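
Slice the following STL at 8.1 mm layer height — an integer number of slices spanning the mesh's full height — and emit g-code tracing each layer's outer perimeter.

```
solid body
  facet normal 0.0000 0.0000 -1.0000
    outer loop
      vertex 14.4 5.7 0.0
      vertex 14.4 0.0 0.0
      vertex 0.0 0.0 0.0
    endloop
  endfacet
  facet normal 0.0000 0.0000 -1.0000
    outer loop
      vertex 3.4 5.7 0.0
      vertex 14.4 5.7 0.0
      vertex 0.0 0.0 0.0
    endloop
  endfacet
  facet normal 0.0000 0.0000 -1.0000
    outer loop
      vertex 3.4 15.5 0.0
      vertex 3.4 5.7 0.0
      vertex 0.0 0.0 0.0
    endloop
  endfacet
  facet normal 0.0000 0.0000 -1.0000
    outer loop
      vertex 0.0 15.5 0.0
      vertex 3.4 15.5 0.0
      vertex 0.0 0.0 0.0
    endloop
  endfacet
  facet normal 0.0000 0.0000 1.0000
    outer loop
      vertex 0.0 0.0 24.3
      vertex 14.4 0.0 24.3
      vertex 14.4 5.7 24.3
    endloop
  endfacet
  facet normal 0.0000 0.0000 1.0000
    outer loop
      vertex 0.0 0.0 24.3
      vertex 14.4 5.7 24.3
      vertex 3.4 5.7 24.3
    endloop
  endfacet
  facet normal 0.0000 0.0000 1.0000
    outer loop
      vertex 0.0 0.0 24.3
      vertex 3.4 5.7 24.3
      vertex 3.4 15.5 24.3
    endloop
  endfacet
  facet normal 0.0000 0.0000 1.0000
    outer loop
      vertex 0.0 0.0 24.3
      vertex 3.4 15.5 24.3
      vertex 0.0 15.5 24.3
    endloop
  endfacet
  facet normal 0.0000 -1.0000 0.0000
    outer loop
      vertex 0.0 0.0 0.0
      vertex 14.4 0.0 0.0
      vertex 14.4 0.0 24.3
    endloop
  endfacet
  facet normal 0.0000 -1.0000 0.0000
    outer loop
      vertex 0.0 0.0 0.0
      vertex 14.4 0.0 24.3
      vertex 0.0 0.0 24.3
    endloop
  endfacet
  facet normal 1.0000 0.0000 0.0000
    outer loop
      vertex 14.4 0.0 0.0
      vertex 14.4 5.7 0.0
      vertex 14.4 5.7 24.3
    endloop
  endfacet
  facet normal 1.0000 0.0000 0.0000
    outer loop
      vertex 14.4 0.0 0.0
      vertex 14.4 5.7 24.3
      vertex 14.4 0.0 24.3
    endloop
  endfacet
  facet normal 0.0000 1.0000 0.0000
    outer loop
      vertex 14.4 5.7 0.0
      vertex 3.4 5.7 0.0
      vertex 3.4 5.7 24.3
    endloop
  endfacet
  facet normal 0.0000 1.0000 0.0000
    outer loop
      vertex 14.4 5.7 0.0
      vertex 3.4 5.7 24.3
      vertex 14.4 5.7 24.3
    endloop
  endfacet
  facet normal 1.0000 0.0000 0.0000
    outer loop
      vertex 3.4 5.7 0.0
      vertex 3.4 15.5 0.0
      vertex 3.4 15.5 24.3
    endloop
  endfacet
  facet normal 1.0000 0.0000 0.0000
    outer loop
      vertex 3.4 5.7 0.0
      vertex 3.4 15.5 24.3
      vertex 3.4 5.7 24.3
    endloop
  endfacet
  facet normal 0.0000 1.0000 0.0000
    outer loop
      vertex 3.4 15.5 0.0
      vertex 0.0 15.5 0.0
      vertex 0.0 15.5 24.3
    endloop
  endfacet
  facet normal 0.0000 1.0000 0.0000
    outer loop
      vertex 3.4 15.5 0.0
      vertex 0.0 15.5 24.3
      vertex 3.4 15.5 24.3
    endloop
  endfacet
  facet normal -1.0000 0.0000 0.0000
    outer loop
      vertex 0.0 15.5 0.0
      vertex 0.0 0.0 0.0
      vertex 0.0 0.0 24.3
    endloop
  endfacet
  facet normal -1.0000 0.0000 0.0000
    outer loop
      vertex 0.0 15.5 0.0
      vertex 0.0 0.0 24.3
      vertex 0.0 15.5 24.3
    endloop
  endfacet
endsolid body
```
; perimeter-only toolpath
G21 ; units = mm
G90 ; absolute positioning
G28 ; home
; layer 1
G0 Z8.1
G0 X0.0 Y0.0
G1 X14.4 Y0.0
G1 X14.4 Y5.7
G1 X3.4 Y5.7
G1 X3.4 Y15.5
G1 X0.0 Y15.5
G1 X0.0 Y0.0
; layer 2
G0 Z16.2
G0 X0.0 Y0.0
G1 X14.4 Y0.0
G1 X14.4 Y5.7
G1 X3.4 Y5.7
G1 X3.4 Y15.5
G1 X0.0 Y15.5
G1 X0.0 Y0.0
; layer 3
G0 Z24.3
G0 X0.0 Y0.0
G1 X14.4 Y0.0
G1 X14.4 Y5.7
G1 X3.4 Y5.7
G1 X3.4 Y15.5
G1 X0.0 Y15.5
G1 X0.0 Y0.0
M2 ; end

The solid is an L-shaped prism: outer 14.4 × 15.5 mm, arm thicknesses ≈ 5.7 mm (horizontal) and 3.4 mm (vertical), extruded 24.3 mm in z. Slicing at Δz = 8.1 mm — 3 equal slices spanning the solid's height, so layer i sits at z = i·h/3 — gives 3 non-empty perimeters. Each is a 6-segment closed polygon; G0 lifts to the layer z and rapids to the start vertex, then G1 traces the edges.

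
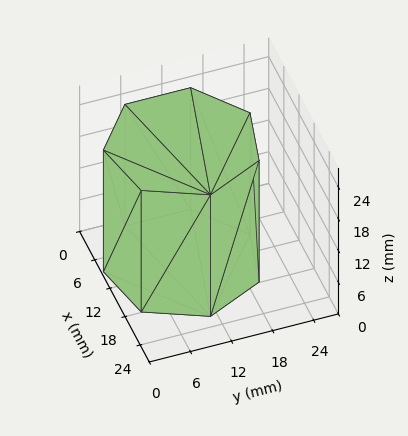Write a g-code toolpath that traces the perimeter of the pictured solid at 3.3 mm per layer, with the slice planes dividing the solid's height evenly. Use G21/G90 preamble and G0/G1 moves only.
Reading the render: the shape is a regular 7-sided prism (a cylinder approximated with 7 flat sides), circumscribed radius ≈ 11 mm, height ≈ 23 mm (dimensions read to the nearest mm from the axis ticks). For the g-code, the solid's height is divided into equal slices at the stated Δz and each level perimeter traced with G1 moves after a G0 lift.

; perimeter-only toolpath
G21 ; units = mm
G90 ; absolute positioning
G28 ; home
; layer 1
G0 Z3.3
G0 X22.0 Y11.0
G1 X17.9 Y19.6
G1 X8.6 Y21.7
G1 X1.1 Y15.8
G1 X1.1 Y6.2
G1 X8.6 Y0.3
G1 X17.9 Y2.4
G1 X22.0 Y11.0
; layer 2
G0 Z6.6
G0 X22.0 Y11.0
G1 X17.9 Y19.6
G1 X8.6 Y21.7
G1 X1.1 Y15.8
G1 X1.1 Y6.2
G1 X8.6 Y0.3
G1 X17.9 Y2.4
G1 X22.0 Y11.0
; layer 3
G0 Z9.9
G0 X22.0 Y11.0
G1 X17.9 Y19.6
G1 X8.6 Y21.7
G1 X1.1 Y15.8
G1 X1.1 Y6.2
G1 X8.6 Y0.3
G1 X17.9 Y2.4
G1 X22.0 Y11.0
; layer 4
G0 Z13.1
G0 X22.0 Y11.0
G1 X17.9 Y19.6
G1 X8.6 Y21.7
G1 X1.1 Y15.8
G1 X1.1 Y6.2
G1 X8.6 Y0.3
G1 X17.9 Y2.4
G1 X22.0 Y11.0
; layer 5
G0 Z16.4
G0 X22.0 Y11.0
G1 X17.9 Y19.6
G1 X8.6 Y21.7
G1 X1.1 Y15.8
G1 X1.1 Y6.2
G1 X8.6 Y0.3
G1 X17.9 Y2.4
G1 X22.0 Y11.0
; layer 6
G0 Z19.7
G0 X22.0 Y11.0
G1 X17.9 Y19.6
G1 X8.6 Y21.7
G1 X1.1 Y15.8
G1 X1.1 Y6.2
G1 X8.6 Y0.3
G1 X17.9 Y2.4
G1 X22.0 Y11.0
; layer 7
G0 Z23.0
G0 X22.0 Y11.0
G1 X17.9 Y19.6
G1 X8.6 Y21.7
G1 X1.1 Y15.8
G1 X1.1 Y6.2
G1 X8.6 Y0.3
G1 X17.9 Y2.4
G1 X22.0 Y11.0
M2 ; end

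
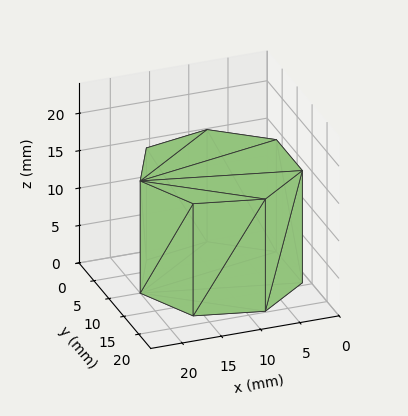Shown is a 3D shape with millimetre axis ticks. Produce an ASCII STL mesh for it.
Reading the render: the shape is a regular 7-sided prism (a cylinder approximated with 7 flat sides), circumscribed radius ≈ 10 mm, height ≈ 15 mm (dimensions read to the nearest mm from the axis ticks). For the STL, each face is triangulated and given an outward normal.

solid part
  facet normal 0.0000 0.0000 -1.0000
    outer loop
      vertex 7.775 19.749 0.000
      vertex 16.235 17.818 0.000
      vertex 20.000 10.000 0.000
    endloop
  endfacet
  facet normal 0.0000 0.0000 -1.0000
    outer loop
      vertex 0.990 14.339 0.000
      vertex 7.775 19.749 0.000
      vertex 20.000 10.000 0.000
    endloop
  endfacet
  facet normal 0.0000 0.0000 -1.0000
    outer loop
      vertex 0.990 5.661 0.000
      vertex 0.990 14.339 0.000
      vertex 20.000 10.000 0.000
    endloop
  endfacet
  facet normal 0.0000 0.0000 -1.0000
    outer loop
      vertex 7.775 0.251 0.000
      vertex 0.990 5.661 0.000
      vertex 20.000 10.000 0.000
    endloop
  endfacet
  facet normal 0.0000 0.0000 -1.0000
    outer loop
      vertex 16.235 2.182 0.000
      vertex 7.775 0.251 0.000
      vertex 20.000 10.000 0.000
    endloop
  endfacet
  facet normal 0.0000 0.0000 1.0000
    outer loop
      vertex 20.000 10.000 15.000
      vertex 16.235 17.818 15.000
      vertex 7.775 19.749 15.000
    endloop
  endfacet
  facet normal 0.0000 0.0000 1.0000
    outer loop
      vertex 20.000 10.000 15.000
      vertex 7.775 19.749 15.000
      vertex 0.990 14.339 15.000
    endloop
  endfacet
  facet normal 0.0000 0.0000 1.0000
    outer loop
      vertex 20.000 10.000 15.000
      vertex 0.990 14.339 15.000
      vertex 0.990 5.661 15.000
    endloop
  endfacet
  facet normal 0.0000 0.0000 1.0000
    outer loop
      vertex 20.000 10.000 15.000
      vertex 0.990 5.661 15.000
      vertex 7.775 0.251 15.000
    endloop
  endfacet
  facet normal 0.0000 0.0000 1.0000
    outer loop
      vertex 20.000 10.000 15.000
      vertex 7.775 0.251 15.000
      vertex 16.235 2.182 15.000
    endloop
  endfacet
  facet normal 0.9010 0.4339 0.0000
    outer loop
      vertex 20.000 10.000 0.000
      vertex 16.235 17.818 0.000
      vertex 16.235 17.818 15.000
    endloop
  endfacet
  facet normal 0.9010 0.4339 0.0000
    outer loop
      vertex 20.000 10.000 0.000
      vertex 16.235 17.818 15.000
      vertex 20.000 10.000 15.000
    endloop
  endfacet
  facet normal 0.2225 0.9749 0.0000
    outer loop
      vertex 16.235 17.818 0.000
      vertex 7.775 19.749 0.000
      vertex 7.775 19.749 15.000
    endloop
  endfacet
  facet normal 0.2225 0.9749 0.0000
    outer loop
      vertex 16.235 17.818 0.000
      vertex 7.775 19.749 15.000
      vertex 16.235 17.818 15.000
    endloop
  endfacet
  facet normal -0.6234 0.7819 0.0000
    outer loop
      vertex 7.775 19.749 0.000
      vertex 0.990 14.339 0.000
      vertex 0.990 14.339 15.000
    endloop
  endfacet
  facet normal -0.6234 0.7819 0.0000
    outer loop
      vertex 7.775 19.749 0.000
      vertex 0.990 14.339 15.000
      vertex 7.775 19.749 15.000
    endloop
  endfacet
  facet normal -1.0000 0.0000 0.0000
    outer loop
      vertex 0.990 14.339 0.000
      vertex 0.990 5.661 0.000
      vertex 0.990 5.661 15.000
    endloop
  endfacet
  facet normal -1.0000 0.0000 0.0000
    outer loop
      vertex 0.990 14.339 0.000
      vertex 0.990 5.661 15.000
      vertex 0.990 14.339 15.000
    endloop
  endfacet
  facet normal -0.6234 -0.7819 0.0000
    outer loop
      vertex 0.990 5.661 0.000
      vertex 7.775 0.251 0.000
      vertex 7.775 0.251 15.000
    endloop
  endfacet
  facet normal -0.6234 -0.7819 0.0000
    outer loop
      vertex 0.990 5.661 0.000
      vertex 7.775 0.251 15.000
      vertex 0.990 5.661 15.000
    endloop
  endfacet
  facet normal 0.2225 -0.9749 0.0000
    outer loop
      vertex 7.775 0.251 0.000
      vertex 16.235 2.182 0.000
      vertex 16.235 2.182 15.000
    endloop
  endfacet
  facet normal 0.2225 -0.9749 0.0000
    outer loop
      vertex 7.775 0.251 0.000
      vertex 16.235 2.182 15.000
      vertex 7.775 0.251 15.000
    endloop
  endfacet
  facet normal 0.9010 -0.4339 0.0000
    outer loop
      vertex 16.235 2.182 0.000
      vertex 20.000 10.000 0.000
      vertex 20.000 10.000 15.000
    endloop
  endfacet
  facet normal 0.9010 -0.4339 0.0000
    outer loop
      vertex 16.235 2.182 0.000
      vertex 20.000 10.000 15.000
      vertex 16.235 2.182 15.000
    endloop
  endfacet
endsolid part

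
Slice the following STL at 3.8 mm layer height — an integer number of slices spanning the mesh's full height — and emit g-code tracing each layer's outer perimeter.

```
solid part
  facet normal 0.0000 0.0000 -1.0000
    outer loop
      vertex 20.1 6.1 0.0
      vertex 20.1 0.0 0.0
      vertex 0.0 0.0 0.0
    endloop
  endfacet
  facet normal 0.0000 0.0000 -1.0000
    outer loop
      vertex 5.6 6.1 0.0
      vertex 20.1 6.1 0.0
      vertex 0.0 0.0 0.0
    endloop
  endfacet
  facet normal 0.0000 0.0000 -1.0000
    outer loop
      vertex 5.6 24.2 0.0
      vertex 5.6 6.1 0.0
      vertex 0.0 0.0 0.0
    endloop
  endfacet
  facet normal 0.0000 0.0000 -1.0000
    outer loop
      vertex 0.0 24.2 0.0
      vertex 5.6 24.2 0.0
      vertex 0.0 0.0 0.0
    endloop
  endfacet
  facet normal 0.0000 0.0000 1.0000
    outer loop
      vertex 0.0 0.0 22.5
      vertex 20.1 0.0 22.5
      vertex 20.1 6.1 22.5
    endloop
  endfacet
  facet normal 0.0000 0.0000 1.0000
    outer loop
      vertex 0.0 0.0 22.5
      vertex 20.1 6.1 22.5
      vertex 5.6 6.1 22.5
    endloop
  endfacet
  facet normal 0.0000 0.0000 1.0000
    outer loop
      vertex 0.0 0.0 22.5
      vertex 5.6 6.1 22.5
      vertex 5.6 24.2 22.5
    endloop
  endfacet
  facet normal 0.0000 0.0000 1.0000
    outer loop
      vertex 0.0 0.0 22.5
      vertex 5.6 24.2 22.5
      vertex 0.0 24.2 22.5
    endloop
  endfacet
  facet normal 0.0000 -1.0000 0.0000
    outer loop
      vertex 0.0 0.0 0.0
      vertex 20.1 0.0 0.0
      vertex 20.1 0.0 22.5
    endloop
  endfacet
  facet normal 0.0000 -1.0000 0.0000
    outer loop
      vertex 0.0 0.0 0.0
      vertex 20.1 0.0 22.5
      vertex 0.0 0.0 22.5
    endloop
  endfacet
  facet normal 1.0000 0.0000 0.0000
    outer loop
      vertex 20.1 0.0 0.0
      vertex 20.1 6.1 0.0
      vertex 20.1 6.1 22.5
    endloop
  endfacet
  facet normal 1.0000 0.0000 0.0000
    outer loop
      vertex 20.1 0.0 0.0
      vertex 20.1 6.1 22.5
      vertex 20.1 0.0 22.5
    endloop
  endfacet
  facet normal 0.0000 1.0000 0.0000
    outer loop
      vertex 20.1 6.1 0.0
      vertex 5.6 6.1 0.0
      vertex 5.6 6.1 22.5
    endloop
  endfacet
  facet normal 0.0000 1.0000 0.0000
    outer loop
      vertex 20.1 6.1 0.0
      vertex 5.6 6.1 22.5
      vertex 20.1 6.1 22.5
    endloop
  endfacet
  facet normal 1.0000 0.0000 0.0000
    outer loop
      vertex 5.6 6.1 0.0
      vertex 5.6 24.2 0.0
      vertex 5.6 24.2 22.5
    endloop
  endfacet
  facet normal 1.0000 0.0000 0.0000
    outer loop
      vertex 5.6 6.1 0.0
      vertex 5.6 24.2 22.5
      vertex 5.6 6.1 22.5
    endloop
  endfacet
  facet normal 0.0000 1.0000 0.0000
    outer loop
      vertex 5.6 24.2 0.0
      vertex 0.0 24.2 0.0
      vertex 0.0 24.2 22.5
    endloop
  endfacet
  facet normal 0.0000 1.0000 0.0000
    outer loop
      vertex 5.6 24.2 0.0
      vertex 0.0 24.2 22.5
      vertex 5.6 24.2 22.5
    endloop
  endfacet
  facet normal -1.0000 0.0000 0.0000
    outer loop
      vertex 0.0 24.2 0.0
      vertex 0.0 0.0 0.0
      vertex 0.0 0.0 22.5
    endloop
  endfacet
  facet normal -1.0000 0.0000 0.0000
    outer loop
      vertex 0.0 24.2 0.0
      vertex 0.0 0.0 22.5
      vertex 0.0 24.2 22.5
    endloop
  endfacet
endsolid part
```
; perimeter-only toolpath
G21 ; units = mm
G90 ; absolute positioning
G28 ; home
; layer 1
G0 Z3.8
G0 X0.0 Y0.0
G1 X20.1 Y0.0
G1 X20.1 Y6.1
G1 X5.6 Y6.1
G1 X5.6 Y24.2
G1 X0.0 Y24.2
G1 X0.0 Y0.0
; layer 2
G0 Z7.5
G0 X0.0 Y0.0
G1 X20.1 Y0.0
G1 X20.1 Y6.1
G1 X5.6 Y6.1
G1 X5.6 Y24.2
G1 X0.0 Y24.2
G1 X0.0 Y0.0
; layer 3
G0 Z11.2
G0 X0.0 Y0.0
G1 X20.1 Y0.0
G1 X20.1 Y6.1
G1 X5.6 Y6.1
G1 X5.6 Y24.2
G1 X0.0 Y24.2
G1 X0.0 Y0.0
; layer 4
G0 Z15.0
G0 X0.0 Y0.0
G1 X20.1 Y0.0
G1 X20.1 Y6.1
G1 X5.6 Y6.1
G1 X5.6 Y24.2
G1 X0.0 Y24.2
G1 X0.0 Y0.0
; layer 5
G0 Z18.8
G0 X0.0 Y0.0
G1 X20.1 Y0.0
G1 X20.1 Y6.1
G1 X5.6 Y6.1
G1 X5.6 Y24.2
G1 X0.0 Y24.2
G1 X0.0 Y0.0
; layer 6
G0 Z22.5
G0 X0.0 Y0.0
G1 X20.1 Y0.0
G1 X20.1 Y6.1
G1 X5.6 Y6.1
G1 X5.6 Y24.2
G1 X0.0 Y24.2
G1 X0.0 Y0.0
M2 ; end

The solid is an L-shaped prism: outer 20.1 × 24.2 mm, arm thicknesses ≈ 6.1 mm (horizontal) and 5.6 mm (vertical), extruded 22.5 mm in z. Slicing at Δz = 3.8 mm — 6 equal slices spanning the solid's height, so layer i sits at z = i·h/6 — gives 6 non-empty perimeters. Each is a 6-segment closed polygon; G0 lifts to the layer z and rapids to the start vertex, then G1 traces the edges.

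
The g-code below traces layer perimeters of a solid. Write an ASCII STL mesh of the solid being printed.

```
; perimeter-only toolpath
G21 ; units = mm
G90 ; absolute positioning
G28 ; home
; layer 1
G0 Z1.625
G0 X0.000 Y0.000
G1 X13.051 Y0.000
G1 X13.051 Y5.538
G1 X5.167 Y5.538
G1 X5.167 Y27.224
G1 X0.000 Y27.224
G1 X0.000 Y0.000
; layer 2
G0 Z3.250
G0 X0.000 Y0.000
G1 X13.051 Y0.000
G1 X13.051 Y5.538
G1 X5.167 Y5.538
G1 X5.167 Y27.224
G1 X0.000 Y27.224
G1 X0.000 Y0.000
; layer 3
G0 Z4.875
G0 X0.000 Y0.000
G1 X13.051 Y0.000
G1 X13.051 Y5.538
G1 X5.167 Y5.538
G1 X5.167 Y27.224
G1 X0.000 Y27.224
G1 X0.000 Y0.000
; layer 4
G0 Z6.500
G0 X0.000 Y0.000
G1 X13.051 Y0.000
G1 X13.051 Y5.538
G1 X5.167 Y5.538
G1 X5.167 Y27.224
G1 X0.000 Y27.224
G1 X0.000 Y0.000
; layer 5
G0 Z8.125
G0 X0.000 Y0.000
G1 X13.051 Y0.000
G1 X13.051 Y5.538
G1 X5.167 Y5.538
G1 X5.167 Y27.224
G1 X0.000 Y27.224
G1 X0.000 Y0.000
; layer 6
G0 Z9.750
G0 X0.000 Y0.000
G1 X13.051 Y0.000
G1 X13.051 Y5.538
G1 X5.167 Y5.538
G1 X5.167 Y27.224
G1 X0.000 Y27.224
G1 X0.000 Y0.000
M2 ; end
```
solid part
  facet normal 0.0000 0.0000 -1.0000
    outer loop
      vertex 13.051 5.538 0.000
      vertex 13.051 0.000 0.000
      vertex 0.000 0.000 0.000
    endloop
  endfacet
  facet normal 0.0000 0.0000 -1.0000
    outer loop
      vertex 5.167 5.538 0.000
      vertex 13.051 5.538 0.000
      vertex 0.000 0.000 0.000
    endloop
  endfacet
  facet normal 0.0000 0.0000 -1.0000
    outer loop
      vertex 5.167 27.224 0.000
      vertex 5.167 5.538 0.000
      vertex 0.000 0.000 0.000
    endloop
  endfacet
  facet normal 0.0000 0.0000 -1.0000
    outer loop
      vertex 0.000 27.224 0.000
      vertex 5.167 27.224 0.000
      vertex 0.000 0.000 0.000
    endloop
  endfacet
  facet normal 0.0000 0.0000 1.0000
    outer loop
      vertex 0.000 0.000 9.750
      vertex 13.051 0.000 9.750
      vertex 13.051 5.538 9.750
    endloop
  endfacet
  facet normal 0.0000 0.0000 1.0000
    outer loop
      vertex 0.000 0.000 9.750
      vertex 13.051 5.538 9.750
      vertex 5.167 5.538 9.750
    endloop
  endfacet
  facet normal 0.0000 0.0000 1.0000
    outer loop
      vertex 0.000 0.000 9.750
      vertex 5.167 5.538 9.750
      vertex 5.167 27.224 9.750
    endloop
  endfacet
  facet normal 0.0000 0.0000 1.0000
    outer loop
      vertex 0.000 0.000 9.750
      vertex 5.167 27.224 9.750
      vertex 0.000 27.224 9.750
    endloop
  endfacet
  facet normal 0.0000 -1.0000 0.0000
    outer loop
      vertex 0.000 0.000 0.000
      vertex 13.051 0.000 0.000
      vertex 13.051 0.000 9.750
    endloop
  endfacet
  facet normal 0.0000 -1.0000 0.0000
    outer loop
      vertex 0.000 0.000 0.000
      vertex 13.051 0.000 9.750
      vertex 0.000 0.000 9.750
    endloop
  endfacet
  facet normal 1.0000 0.0000 0.0000
    outer loop
      vertex 13.051 0.000 0.000
      vertex 13.051 5.538 0.000
      vertex 13.051 5.538 9.750
    endloop
  endfacet
  facet normal 1.0000 0.0000 0.0000
    outer loop
      vertex 13.051 0.000 0.000
      vertex 13.051 5.538 9.750
      vertex 13.051 0.000 9.750
    endloop
  endfacet
  facet normal 0.0000 1.0000 0.0000
    outer loop
      vertex 13.051 5.538 0.000
      vertex 5.167 5.538 0.000
      vertex 5.167 5.538 9.750
    endloop
  endfacet
  facet normal 0.0000 1.0000 0.0000
    outer loop
      vertex 13.051 5.538 0.000
      vertex 5.167 5.538 9.750
      vertex 13.051 5.538 9.750
    endloop
  endfacet
  facet normal 1.0000 0.0000 0.0000
    outer loop
      vertex 5.167 5.538 0.000
      vertex 5.167 27.224 0.000
      vertex 5.167 27.224 9.750
    endloop
  endfacet
  facet normal 1.0000 0.0000 0.0000
    outer loop
      vertex 5.167 5.538 0.000
      vertex 5.167 27.224 9.750
      vertex 5.167 5.538 9.750
    endloop
  endfacet
  facet normal 0.0000 1.0000 0.0000
    outer loop
      vertex 5.167 27.224 0.000
      vertex 0.000 27.224 0.000
      vertex 0.000 27.224 9.750
    endloop
  endfacet
  facet normal 0.0000 1.0000 0.0000
    outer loop
      vertex 5.167 27.224 0.000
      vertex 0.000 27.224 9.750
      vertex 5.167 27.224 9.750
    endloop
  endfacet
  facet normal -1.0000 0.0000 0.0000
    outer loop
      vertex 0.000 27.224 0.000
      vertex 0.000 0.000 0.000
      vertex 0.000 0.000 9.750
    endloop
  endfacet
  facet normal -1.0000 0.0000 0.0000
    outer loop
      vertex 0.000 27.224 0.000
      vertex 0.000 0.000 9.750
      vertex 0.000 27.224 9.750
    endloop
  endfacet
endsolid part

The G0 Z moves step by Δz≈1.625 mm. Every layer's G1 loop is the same polygon, so the solid is a straight extrusion of it from z=0 to z≈9.75. Closing with flat bottom and top caps and triangulating gives 20 facets — an L-shaped prism: outer 13.1 × 27.2 mm, arm thicknesses ≈ 5.54 mm (horizontal) and 5.17 mm (vertical), extruded 9.75 mm in z.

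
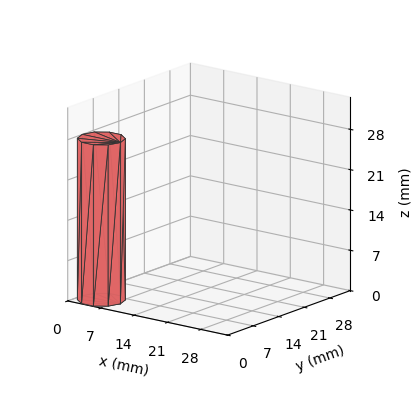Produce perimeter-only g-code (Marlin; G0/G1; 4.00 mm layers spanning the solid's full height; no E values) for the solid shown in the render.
Reading the render: the shape is a regular 10-sided prism (a cylinder approximated with 10 flat sides), circumscribed radius ≈ 4 mm, height ≈ 28 mm (dimensions read to the nearest mm from the axis ticks). For the g-code, the solid's height is divided into equal slices at the stated Δz and each level perimeter traced with G1 moves after a G0 lift.

; perimeter-only toolpath
G21 ; units = mm
G90 ; absolute positioning
G28 ; home
; layer 1
G0 Z4.00
G0 X8.00 Y4.00
G1 X7.24 Y6.35
G1 X5.24 Y7.80
G1 X2.76 Y7.80
G1 X0.76 Y6.35
G1 X0.00 Y4.00
G1 X0.76 Y1.65
G1 X2.76 Y0.20
G1 X5.24 Y0.20
G1 X7.24 Y1.65
G1 X8.00 Y4.00
; layer 2
G0 Z8.00
G0 X8.00 Y4.00
G1 X7.24 Y6.35
G1 X5.24 Y7.80
G1 X2.76 Y7.80
G1 X0.76 Y6.35
G1 X0.00 Y4.00
G1 X0.76 Y1.65
G1 X2.76 Y0.20
G1 X5.24 Y0.20
G1 X7.24 Y1.65
G1 X8.00 Y4.00
; layer 3
G0 Z12.00
G0 X8.00 Y4.00
G1 X7.24 Y6.35
G1 X5.24 Y7.80
G1 X2.76 Y7.80
G1 X0.76 Y6.35
G1 X0.00 Y4.00
G1 X0.76 Y1.65
G1 X2.76 Y0.20
G1 X5.24 Y0.20
G1 X7.24 Y1.65
G1 X8.00 Y4.00
; layer 4
G0 Z16.00
G0 X8.00 Y4.00
G1 X7.24 Y6.35
G1 X5.24 Y7.80
G1 X2.76 Y7.80
G1 X0.76 Y6.35
G1 X0.00 Y4.00
G1 X0.76 Y1.65
G1 X2.76 Y0.20
G1 X5.24 Y0.20
G1 X7.24 Y1.65
G1 X8.00 Y4.00
; layer 5
G0 Z20.00
G0 X8.00 Y4.00
G1 X7.24 Y6.35
G1 X5.24 Y7.80
G1 X2.76 Y7.80
G1 X0.76 Y6.35
G1 X0.00 Y4.00
G1 X0.76 Y1.65
G1 X2.76 Y0.20
G1 X5.24 Y0.20
G1 X7.24 Y1.65
G1 X8.00 Y4.00
; layer 6
G0 Z24.00
G0 X8.00 Y4.00
G1 X7.24 Y6.35
G1 X5.24 Y7.80
G1 X2.76 Y7.80
G1 X0.76 Y6.35
G1 X0.00 Y4.00
G1 X0.76 Y1.65
G1 X2.76 Y0.20
G1 X5.24 Y0.20
G1 X7.24 Y1.65
G1 X8.00 Y4.00
; layer 7
G0 Z28.00
G0 X8.00 Y4.00
G1 X7.24 Y6.35
G1 X5.24 Y7.80
G1 X2.76 Y7.80
G1 X0.76 Y6.35
G1 X0.00 Y4.00
G1 X0.76 Y1.65
G1 X2.76 Y0.20
G1 X5.24 Y0.20
G1 X7.24 Y1.65
G1 X8.00 Y4.00
M2 ; end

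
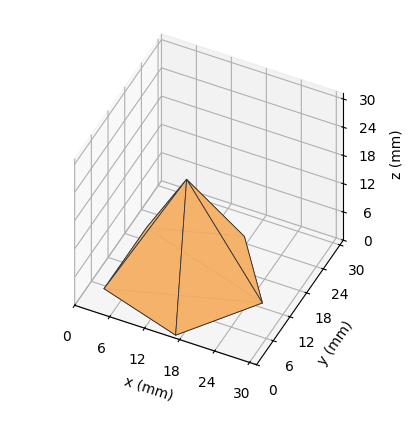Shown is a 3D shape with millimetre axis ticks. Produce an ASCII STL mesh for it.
Reading the render: the shape is a regular 5-sided pyramid, base circumscribed radius ≈ 13 mm, apex at z ≈ 21 mm (dimensions read to the nearest mm from the axis ticks). For the STL, each face is triangulated and given an outward normal.

solid part
  facet normal 0.0000 0.0000 -1.0000
    outer loop
      vertex 2.48 20.64 0.00
      vertex 17.02 25.36 0.00
      vertex 26.00 13.00 0.00
    endloop
  endfacet
  facet normal 0.0000 0.0000 -1.0000
    outer loop
      vertex 2.48 5.36 0.00
      vertex 2.48 20.64 0.00
      vertex 26.00 13.00 0.00
    endloop
  endfacet
  facet normal 0.0000 0.0000 -1.0000
    outer loop
      vertex 17.02 0.64 0.00
      vertex 2.48 5.36 0.00
      vertex 26.00 13.00 0.00
    endloop
  endfacet
  facet normal 0.7234 0.5256 0.4478
    outer loop
      vertex 26.00 13.00 0.00
      vertex 17.02 25.36 0.00
      vertex 13.00 13.00 21.00
    endloop
  endfacet
  facet normal -0.2761 0.8505 0.4477
    outer loop
      vertex 17.02 25.36 0.00
      vertex 2.48 20.64 0.00
      vertex 13.00 13.00 21.00
    endloop
  endfacet
  facet normal -0.8941 0.0000 0.4479
    outer loop
      vertex 2.48 20.64 0.00
      vertex 2.48 5.36 0.00
      vertex 13.00 13.00 21.00
    endloop
  endfacet
  facet normal -0.2761 -0.8505 0.4477
    outer loop
      vertex 2.48 5.36 0.00
      vertex 17.02 0.64 0.00
      vertex 13.00 13.00 21.00
    endloop
  endfacet
  facet normal 0.7234 -0.5256 0.4478
    outer loop
      vertex 17.02 0.64 0.00
      vertex 26.00 13.00 0.00
      vertex 13.00 13.00 21.00
    endloop
  endfacet
endsolid part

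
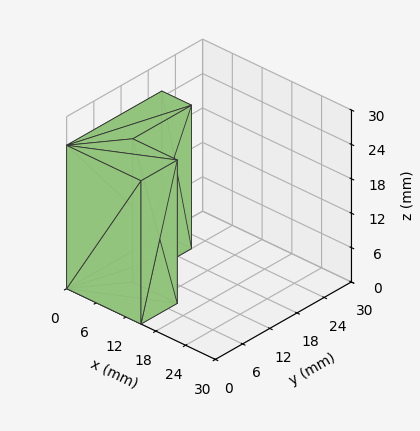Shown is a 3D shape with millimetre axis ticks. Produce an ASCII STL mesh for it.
Reading the render: the shape is an L-shaped prism: outer 15 × 21 mm, arm thicknesses ≈ 8 mm (horizontal) and 6 mm (vertical), extruded 25 mm in z (dimensions read to the nearest mm from the axis ticks). For the STL, each face is triangulated and given an outward normal.

solid part
  facet normal 0.0000 0.0000 -1.0000
    outer loop
      vertex 15.0 8.0 0.0
      vertex 15.0 0.0 0.0
      vertex 0.0 0.0 0.0
    endloop
  endfacet
  facet normal 0.0000 0.0000 -1.0000
    outer loop
      vertex 6.0 8.0 0.0
      vertex 15.0 8.0 0.0
      vertex 0.0 0.0 0.0
    endloop
  endfacet
  facet normal 0.0000 0.0000 -1.0000
    outer loop
      vertex 6.0 21.0 0.0
      vertex 6.0 8.0 0.0
      vertex 0.0 0.0 0.0
    endloop
  endfacet
  facet normal 0.0000 0.0000 -1.0000
    outer loop
      vertex 0.0 21.0 0.0
      vertex 6.0 21.0 0.0
      vertex 0.0 0.0 0.0
    endloop
  endfacet
  facet normal 0.0000 0.0000 1.0000
    outer loop
      vertex 0.0 0.0 25.0
      vertex 15.0 0.0 25.0
      vertex 15.0 8.0 25.0
    endloop
  endfacet
  facet normal 0.0000 0.0000 1.0000
    outer loop
      vertex 0.0 0.0 25.0
      vertex 15.0 8.0 25.0
      vertex 6.0 8.0 25.0
    endloop
  endfacet
  facet normal 0.0000 0.0000 1.0000
    outer loop
      vertex 0.0 0.0 25.0
      vertex 6.0 8.0 25.0
      vertex 6.0 21.0 25.0
    endloop
  endfacet
  facet normal 0.0000 0.0000 1.0000
    outer loop
      vertex 0.0 0.0 25.0
      vertex 6.0 21.0 25.0
      vertex 0.0 21.0 25.0
    endloop
  endfacet
  facet normal 0.0000 -1.0000 0.0000
    outer loop
      vertex 0.0 0.0 0.0
      vertex 15.0 0.0 0.0
      vertex 15.0 0.0 25.0
    endloop
  endfacet
  facet normal 0.0000 -1.0000 0.0000
    outer loop
      vertex 0.0 0.0 0.0
      vertex 15.0 0.0 25.0
      vertex 0.0 0.0 25.0
    endloop
  endfacet
  facet normal 1.0000 0.0000 0.0000
    outer loop
      vertex 15.0 0.0 0.0
      vertex 15.0 8.0 0.0
      vertex 15.0 8.0 25.0
    endloop
  endfacet
  facet normal 1.0000 0.0000 0.0000
    outer loop
      vertex 15.0 0.0 0.0
      vertex 15.0 8.0 25.0
      vertex 15.0 0.0 25.0
    endloop
  endfacet
  facet normal 0.0000 1.0000 0.0000
    outer loop
      vertex 15.0 8.0 0.0
      vertex 6.0 8.0 0.0
      vertex 6.0 8.0 25.0
    endloop
  endfacet
  facet normal 0.0000 1.0000 0.0000
    outer loop
      vertex 15.0 8.0 0.0
      vertex 6.0 8.0 25.0
      vertex 15.0 8.0 25.0
    endloop
  endfacet
  facet normal 1.0000 0.0000 0.0000
    outer loop
      vertex 6.0 8.0 0.0
      vertex 6.0 21.0 0.0
      vertex 6.0 21.0 25.0
    endloop
  endfacet
  facet normal 1.0000 0.0000 0.0000
    outer loop
      vertex 6.0 8.0 0.0
      vertex 6.0 21.0 25.0
      vertex 6.0 8.0 25.0
    endloop
  endfacet
  facet normal 0.0000 1.0000 0.0000
    outer loop
      vertex 6.0 21.0 0.0
      vertex 0.0 21.0 0.0
      vertex 0.0 21.0 25.0
    endloop
  endfacet
  facet normal 0.0000 1.0000 0.0000
    outer loop
      vertex 6.0 21.0 0.0
      vertex 0.0 21.0 25.0
      vertex 6.0 21.0 25.0
    endloop
  endfacet
  facet normal -1.0000 0.0000 0.0000
    outer loop
      vertex 0.0 21.0 0.0
      vertex 0.0 0.0 0.0
      vertex 0.0 0.0 25.0
    endloop
  endfacet
  facet normal -1.0000 0.0000 0.0000
    outer loop
      vertex 0.0 21.0 0.0
      vertex 0.0 0.0 25.0
      vertex 0.0 21.0 25.0
    endloop
  endfacet
endsolid part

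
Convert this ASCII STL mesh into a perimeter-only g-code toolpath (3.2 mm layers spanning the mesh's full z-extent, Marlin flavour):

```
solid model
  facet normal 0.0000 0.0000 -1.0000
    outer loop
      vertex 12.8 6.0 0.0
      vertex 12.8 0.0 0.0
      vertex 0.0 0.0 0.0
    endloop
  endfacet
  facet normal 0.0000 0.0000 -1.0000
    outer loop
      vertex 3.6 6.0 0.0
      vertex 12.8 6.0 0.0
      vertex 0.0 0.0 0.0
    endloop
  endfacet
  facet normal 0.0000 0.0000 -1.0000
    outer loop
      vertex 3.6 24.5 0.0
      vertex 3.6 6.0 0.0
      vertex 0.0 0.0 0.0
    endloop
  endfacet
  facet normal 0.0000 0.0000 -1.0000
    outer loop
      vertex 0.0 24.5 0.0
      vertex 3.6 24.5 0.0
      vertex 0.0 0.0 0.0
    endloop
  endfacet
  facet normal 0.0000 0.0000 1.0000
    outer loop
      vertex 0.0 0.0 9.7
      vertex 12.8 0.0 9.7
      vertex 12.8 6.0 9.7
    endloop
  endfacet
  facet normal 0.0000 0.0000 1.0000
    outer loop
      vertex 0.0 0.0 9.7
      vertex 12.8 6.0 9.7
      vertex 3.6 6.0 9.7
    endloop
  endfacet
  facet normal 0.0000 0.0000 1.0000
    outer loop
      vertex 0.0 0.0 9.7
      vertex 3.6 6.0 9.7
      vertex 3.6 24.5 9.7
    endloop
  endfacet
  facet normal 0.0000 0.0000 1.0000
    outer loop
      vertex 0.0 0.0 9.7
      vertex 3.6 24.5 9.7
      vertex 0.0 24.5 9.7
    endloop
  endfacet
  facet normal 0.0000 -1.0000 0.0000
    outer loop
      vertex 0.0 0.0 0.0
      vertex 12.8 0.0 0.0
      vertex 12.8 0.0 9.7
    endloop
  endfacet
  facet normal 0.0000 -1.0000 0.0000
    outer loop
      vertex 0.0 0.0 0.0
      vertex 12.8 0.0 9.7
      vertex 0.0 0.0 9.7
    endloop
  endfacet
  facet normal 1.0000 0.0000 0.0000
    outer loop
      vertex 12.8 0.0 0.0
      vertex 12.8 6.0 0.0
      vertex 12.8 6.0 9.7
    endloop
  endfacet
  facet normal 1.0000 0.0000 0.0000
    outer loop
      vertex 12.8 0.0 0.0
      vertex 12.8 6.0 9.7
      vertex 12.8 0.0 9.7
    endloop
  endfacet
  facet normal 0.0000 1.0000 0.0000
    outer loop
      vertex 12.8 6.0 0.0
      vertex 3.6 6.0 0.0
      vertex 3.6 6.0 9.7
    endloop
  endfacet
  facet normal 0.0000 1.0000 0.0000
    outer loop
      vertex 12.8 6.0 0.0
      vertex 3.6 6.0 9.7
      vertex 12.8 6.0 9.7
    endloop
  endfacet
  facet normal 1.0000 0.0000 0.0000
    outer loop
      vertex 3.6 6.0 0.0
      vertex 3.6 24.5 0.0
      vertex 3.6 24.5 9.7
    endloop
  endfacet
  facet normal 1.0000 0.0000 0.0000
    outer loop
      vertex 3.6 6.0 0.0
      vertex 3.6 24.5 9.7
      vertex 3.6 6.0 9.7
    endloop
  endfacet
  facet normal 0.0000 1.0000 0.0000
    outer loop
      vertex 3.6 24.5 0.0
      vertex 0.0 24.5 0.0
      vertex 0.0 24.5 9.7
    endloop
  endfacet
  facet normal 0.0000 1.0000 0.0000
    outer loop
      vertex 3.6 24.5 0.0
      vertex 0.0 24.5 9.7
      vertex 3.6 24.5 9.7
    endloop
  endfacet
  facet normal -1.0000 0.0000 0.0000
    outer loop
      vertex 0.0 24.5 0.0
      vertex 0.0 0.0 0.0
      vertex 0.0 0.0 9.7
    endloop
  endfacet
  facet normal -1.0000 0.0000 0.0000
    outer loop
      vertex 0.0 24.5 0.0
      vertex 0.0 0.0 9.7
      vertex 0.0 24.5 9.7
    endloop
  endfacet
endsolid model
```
; perimeter-only toolpath
G21 ; units = mm
G90 ; absolute positioning
G28 ; home
; layer 1
G0 Z3.2
G0 X0.0 Y0.0
G1 X12.8 Y0.0
G1 X12.8 Y6.0
G1 X3.6 Y6.0
G1 X3.6 Y24.5
G1 X0.0 Y24.5
G1 X0.0 Y0.0
; layer 2
G0 Z6.5
G0 X0.0 Y0.0
G1 X12.8 Y0.0
G1 X12.8 Y6.0
G1 X3.6 Y6.0
G1 X3.6 Y24.5
G1 X0.0 Y24.5
G1 X0.0 Y0.0
; layer 3
G0 Z9.7
G0 X0.0 Y0.0
G1 X12.8 Y0.0
G1 X12.8 Y6.0
G1 X3.6 Y6.0
G1 X3.6 Y24.5
G1 X0.0 Y24.5
G1 X0.0 Y0.0
M2 ; end

The solid is an L-shaped prism: outer 12.8 × 24.5 mm, arm thicknesses ≈ 6 mm (horizontal) and 3.6 mm (vertical), extruded 9.7 mm in z. Slicing at Δz = 3.2 mm — 3 equal slices spanning the solid's height, so layer i sits at z = i·h/3 — gives 3 non-empty perimeters. Each is a 6-segment closed polygon; G0 lifts to the layer z and rapids to the start vertex, then G1 traces the edges.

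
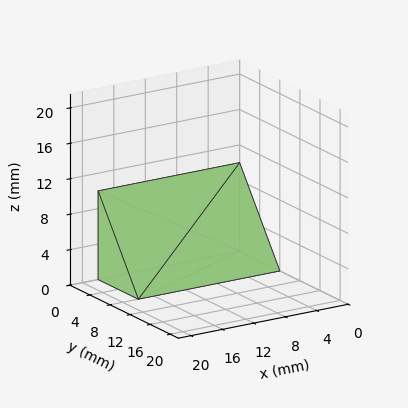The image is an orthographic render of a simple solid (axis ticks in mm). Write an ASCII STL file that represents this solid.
Reading the render: the shape is a wedge (ramp): 18 × 8 mm base, rising to 10 mm along the y=0 edge and sloping linearly to z=0 at y=8 (dimensions read to the nearest mm from the axis ticks). For the STL, each face is triangulated and given an outward normal.

solid part
  facet normal 0.0000 0.0000 -1.0000
    outer loop
      vertex 18.00 8.00 0.00
      vertex 18.00 0.00 0.00
      vertex 0.00 0.00 0.00
    endloop
  endfacet
  facet normal 0.0000 0.0000 -1.0000
    outer loop
      vertex 0.00 8.00 0.00
      vertex 18.00 8.00 0.00
      vertex 0.00 0.00 0.00
    endloop
  endfacet
  facet normal 0.0000 -1.0000 0.0000
    outer loop
      vertex 0.00 0.00 0.00
      vertex 18.00 0.00 0.00
      vertex 18.00 0.00 10.00
    endloop
  endfacet
  facet normal 0.0000 -1.0000 0.0000
    outer loop
      vertex 0.00 0.00 0.00
      vertex 18.00 0.00 10.00
      vertex 0.00 0.00 10.00
    endloop
  endfacet
  facet normal 0.0000 0.7809 0.6247
    outer loop
      vertex 0.00 0.00 10.00
      vertex 18.00 0.00 10.00
      vertex 18.00 8.00 0.00
    endloop
  endfacet
  facet normal 0.0000 0.7809 0.6247
    outer loop
      vertex 0.00 0.00 10.00
      vertex 18.00 8.00 0.00
      vertex 0.00 8.00 0.00
    endloop
  endfacet
  facet normal -1.0000 0.0000 0.0000
    outer loop
      vertex 0.00 0.00 10.00
      vertex 0.00 8.00 0.00
      vertex 0.00 0.00 0.00
    endloop
  endfacet
  facet normal 1.0000 0.0000 0.0000
    outer loop
      vertex 18.00 0.00 0.00
      vertex 18.00 8.00 0.00
      vertex 18.00 0.00 10.00
    endloop
  endfacet
endsolid part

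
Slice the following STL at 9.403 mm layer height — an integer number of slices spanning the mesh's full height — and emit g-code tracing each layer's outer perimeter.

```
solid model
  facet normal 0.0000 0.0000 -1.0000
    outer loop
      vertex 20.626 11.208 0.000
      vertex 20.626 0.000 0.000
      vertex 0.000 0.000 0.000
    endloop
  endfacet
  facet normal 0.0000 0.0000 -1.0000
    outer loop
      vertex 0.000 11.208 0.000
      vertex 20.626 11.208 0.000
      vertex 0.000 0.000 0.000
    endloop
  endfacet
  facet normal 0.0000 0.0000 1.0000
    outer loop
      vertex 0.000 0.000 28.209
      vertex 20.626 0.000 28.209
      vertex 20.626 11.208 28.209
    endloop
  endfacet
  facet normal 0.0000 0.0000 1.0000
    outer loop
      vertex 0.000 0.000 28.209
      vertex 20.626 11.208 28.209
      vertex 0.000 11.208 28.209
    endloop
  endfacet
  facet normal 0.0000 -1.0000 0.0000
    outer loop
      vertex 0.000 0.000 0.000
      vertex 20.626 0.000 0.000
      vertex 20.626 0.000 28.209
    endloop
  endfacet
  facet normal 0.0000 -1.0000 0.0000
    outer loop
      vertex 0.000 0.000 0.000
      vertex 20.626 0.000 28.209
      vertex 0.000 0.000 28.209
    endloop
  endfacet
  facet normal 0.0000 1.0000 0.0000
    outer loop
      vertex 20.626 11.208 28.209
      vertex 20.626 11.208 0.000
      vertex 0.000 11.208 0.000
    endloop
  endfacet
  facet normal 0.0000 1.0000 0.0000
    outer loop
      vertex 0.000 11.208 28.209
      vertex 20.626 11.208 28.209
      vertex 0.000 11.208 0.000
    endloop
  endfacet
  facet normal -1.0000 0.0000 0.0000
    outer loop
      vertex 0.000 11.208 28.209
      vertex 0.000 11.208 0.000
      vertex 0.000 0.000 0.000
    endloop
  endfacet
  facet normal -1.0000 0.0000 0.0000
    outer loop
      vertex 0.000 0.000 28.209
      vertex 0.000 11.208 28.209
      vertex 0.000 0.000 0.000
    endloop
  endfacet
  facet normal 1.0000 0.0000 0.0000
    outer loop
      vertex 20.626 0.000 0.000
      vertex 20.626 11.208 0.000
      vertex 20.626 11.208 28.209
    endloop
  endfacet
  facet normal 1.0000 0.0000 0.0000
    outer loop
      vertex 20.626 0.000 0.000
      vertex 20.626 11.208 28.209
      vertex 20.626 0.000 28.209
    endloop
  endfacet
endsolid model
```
; perimeter-only toolpath
G21 ; units = mm
G90 ; absolute positioning
G28 ; home
; layer 1
G0 Z9.403
G0 X0.000 Y0.000
G1 X20.626 Y0.000
G1 X20.626 Y11.208
G1 X0.000 Y11.208
G1 X0.000 Y0.000
; layer 2
G0 Z18.806
G0 X0.000 Y0.000
G1 X20.626 Y0.000
G1 X20.626 Y11.208
G1 X0.000 Y11.208
G1 X0.000 Y0.000
; layer 3
G0 Z28.209
G0 X0.000 Y0.000
G1 X20.626 Y0.000
G1 X20.626 Y11.208
G1 X0.000 Y11.208
G1 X0.000 Y0.000
M2 ; end

The solid is a rectangular box, roughly 20.6 × 11.2 mm footprint and 28.2 mm tall. Slicing at Δz = 9.403 mm — 3 equal slices spanning the solid's height, so layer i sits at z = i·h/3 — gives 3 non-empty perimeters. Each is a 4-segment closed polygon; G0 lifts to the layer z and rapids to the start vertex, then G1 traces the edges.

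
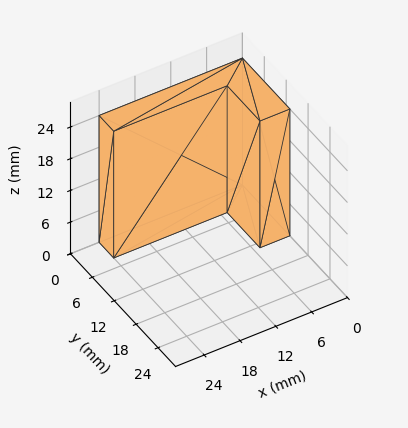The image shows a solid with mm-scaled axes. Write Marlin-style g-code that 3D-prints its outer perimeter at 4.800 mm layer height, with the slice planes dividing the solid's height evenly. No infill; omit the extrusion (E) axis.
Reading the render: the shape is an L-shaped prism: outer 24 × 13 mm, arm thicknesses ≈ 4 mm (horizontal) and 5 mm (vertical), extruded 24 mm in z (dimensions read to the nearest mm from the axis ticks). For the g-code, the solid's height is divided into equal slices at the stated Δz and each level perimeter traced with G1 moves after a G0 lift.

; perimeter-only toolpath
G21 ; units = mm
G90 ; absolute positioning
G28 ; home
; layer 1
G0 Z4.800
G0 X0.000 Y0.000
G1 X24.000 Y0.000
G1 X24.000 Y4.000
G1 X5.000 Y4.000
G1 X5.000 Y13.000
G1 X0.000 Y13.000
G1 X0.000 Y0.000
; layer 2
G0 Z9.600
G0 X0.000 Y0.000
G1 X24.000 Y0.000
G1 X24.000 Y4.000
G1 X5.000 Y4.000
G1 X5.000 Y13.000
G1 X0.000 Y13.000
G1 X0.000 Y0.000
; layer 3
G0 Z14.400
G0 X0.000 Y0.000
G1 X24.000 Y0.000
G1 X24.000 Y4.000
G1 X5.000 Y4.000
G1 X5.000 Y13.000
G1 X0.000 Y13.000
G1 X0.000 Y0.000
; layer 4
G0 Z19.200
G0 X0.000 Y0.000
G1 X24.000 Y0.000
G1 X24.000 Y4.000
G1 X5.000 Y4.000
G1 X5.000 Y13.000
G1 X0.000 Y13.000
G1 X0.000 Y0.000
; layer 5
G0 Z24.000
G0 X0.000 Y0.000
G1 X24.000 Y0.000
G1 X24.000 Y4.000
G1 X5.000 Y4.000
G1 X5.000 Y13.000
G1 X0.000 Y13.000
G1 X0.000 Y0.000
M2 ; end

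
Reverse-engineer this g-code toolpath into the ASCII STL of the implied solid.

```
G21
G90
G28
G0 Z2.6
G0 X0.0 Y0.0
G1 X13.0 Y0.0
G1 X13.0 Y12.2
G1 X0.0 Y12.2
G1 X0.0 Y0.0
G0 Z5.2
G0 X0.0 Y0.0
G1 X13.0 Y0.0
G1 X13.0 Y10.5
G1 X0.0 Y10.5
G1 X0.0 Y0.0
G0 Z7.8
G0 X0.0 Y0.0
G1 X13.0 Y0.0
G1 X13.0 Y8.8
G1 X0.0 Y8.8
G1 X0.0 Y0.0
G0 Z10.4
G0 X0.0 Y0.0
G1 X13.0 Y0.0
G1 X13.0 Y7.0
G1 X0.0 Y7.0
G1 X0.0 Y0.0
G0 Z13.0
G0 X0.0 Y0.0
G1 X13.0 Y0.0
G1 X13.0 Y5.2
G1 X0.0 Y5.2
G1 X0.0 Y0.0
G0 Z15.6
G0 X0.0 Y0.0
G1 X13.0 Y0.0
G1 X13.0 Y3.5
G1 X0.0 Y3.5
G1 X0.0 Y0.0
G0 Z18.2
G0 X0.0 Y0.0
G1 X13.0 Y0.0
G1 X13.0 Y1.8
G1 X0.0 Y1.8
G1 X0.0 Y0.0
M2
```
solid part
  facet normal 0.0000 0.0000 -1.0000
    outer loop
      vertex 13.0 14.0 0.0
      vertex 13.0 0.0 0.0
      vertex 0.0 0.0 0.0
    endloop
  endfacet
  facet normal 0.0000 0.0000 -1.0000
    outer loop
      vertex 0.0 14.0 0.0
      vertex 13.0 14.0 0.0
      vertex 0.0 0.0 0.0
    endloop
  endfacet
  facet normal 0.0000 -1.0000 0.0000
    outer loop
      vertex 0.0 0.0 0.0
      vertex 13.0 0.0 0.0
      vertex 13.0 0.0 20.8
    endloop
  endfacet
  facet normal 0.0000 -1.0000 0.0000
    outer loop
      vertex 0.0 0.0 0.0
      vertex 13.0 0.0 20.8
      vertex 0.0 0.0 20.8
    endloop
  endfacet
  facet normal 0.0000 0.8296 0.5584
    outer loop
      vertex 0.0 0.0 20.8
      vertex 13.0 0.0 20.8
      vertex 13.0 14.0 0.0
    endloop
  endfacet
  facet normal 0.0000 0.8296 0.5584
    outer loop
      vertex 0.0 0.0 20.8
      vertex 13.0 14.0 0.0
      vertex 0.0 14.0 0.0
    endloop
  endfacet
  facet normal -1.0000 0.0000 0.0000
    outer loop
      vertex 0.0 0.0 20.8
      vertex 0.0 14.0 0.0
      vertex 0.0 0.0 0.0
    endloop
  endfacet
  facet normal 1.0000 0.0000 0.0000
    outer loop
      vertex 13.0 0.0 0.0
      vertex 13.0 14.0 0.0
      vertex 13.0 0.0 20.8
    endloop
  endfacet
endsolid part

The G0 Z moves step by Δz≈2.6 mm. The G1 loops shrink linearly with z, so the solid tapers from its base footprint up to z≈20.8. Closing with a flat bottom cap and the tapered top and triangulating gives 8 facets — a wedge (ramp): 13 × 14 mm base, rising to 20.8 mm along the y=0 edge and sloping linearly to z=0 at y=14.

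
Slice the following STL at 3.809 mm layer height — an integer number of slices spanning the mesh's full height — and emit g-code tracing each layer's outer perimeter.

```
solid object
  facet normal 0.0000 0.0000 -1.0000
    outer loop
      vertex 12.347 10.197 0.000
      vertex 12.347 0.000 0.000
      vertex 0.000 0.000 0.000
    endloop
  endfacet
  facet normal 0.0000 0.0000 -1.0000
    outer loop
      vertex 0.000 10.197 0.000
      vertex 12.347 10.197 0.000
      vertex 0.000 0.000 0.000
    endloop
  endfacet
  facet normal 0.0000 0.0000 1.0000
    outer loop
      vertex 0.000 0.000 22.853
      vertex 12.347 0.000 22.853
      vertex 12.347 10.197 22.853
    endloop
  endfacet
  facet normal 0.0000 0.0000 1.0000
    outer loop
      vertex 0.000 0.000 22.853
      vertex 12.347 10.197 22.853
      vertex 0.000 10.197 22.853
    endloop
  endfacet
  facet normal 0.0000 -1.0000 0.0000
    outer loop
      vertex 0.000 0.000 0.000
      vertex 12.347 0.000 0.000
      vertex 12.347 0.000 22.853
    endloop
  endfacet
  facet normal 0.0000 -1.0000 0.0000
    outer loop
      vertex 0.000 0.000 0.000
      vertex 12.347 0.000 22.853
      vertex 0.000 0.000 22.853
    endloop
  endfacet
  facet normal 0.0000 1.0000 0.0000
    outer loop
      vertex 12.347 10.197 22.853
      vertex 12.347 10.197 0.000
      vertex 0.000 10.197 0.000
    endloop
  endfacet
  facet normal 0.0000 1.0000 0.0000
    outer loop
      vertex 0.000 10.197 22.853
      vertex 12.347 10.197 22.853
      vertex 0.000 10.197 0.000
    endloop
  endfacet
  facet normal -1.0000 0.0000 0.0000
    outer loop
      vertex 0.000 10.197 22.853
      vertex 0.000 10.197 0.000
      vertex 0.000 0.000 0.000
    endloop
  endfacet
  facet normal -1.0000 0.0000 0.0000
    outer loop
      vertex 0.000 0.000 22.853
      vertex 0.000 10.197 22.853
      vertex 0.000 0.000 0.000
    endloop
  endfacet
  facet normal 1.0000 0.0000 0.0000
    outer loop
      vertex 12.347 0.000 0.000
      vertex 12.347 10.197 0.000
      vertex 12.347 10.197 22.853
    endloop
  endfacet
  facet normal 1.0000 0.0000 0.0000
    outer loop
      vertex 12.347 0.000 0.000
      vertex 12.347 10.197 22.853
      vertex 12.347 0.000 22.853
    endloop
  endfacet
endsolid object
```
; perimeter-only toolpath
G21 ; units = mm
G90 ; absolute positioning
G28 ; home
; layer 1
G0 Z3.809
G0 X0.000 Y0.000
G1 X12.347 Y0.000
G1 X12.347 Y10.197
G1 X0.000 Y10.197
G1 X0.000 Y0.000
; layer 2
G0 Z7.618
G0 X0.000 Y0.000
G1 X12.347 Y0.000
G1 X12.347 Y10.197
G1 X0.000 Y10.197
G1 X0.000 Y0.000
; layer 3
G0 Z11.427
G0 X0.000 Y0.000
G1 X12.347 Y0.000
G1 X12.347 Y10.197
G1 X0.000 Y10.197
G1 X0.000 Y0.000
; layer 4
G0 Z15.235
G0 X0.000 Y0.000
G1 X12.347 Y0.000
G1 X12.347 Y10.197
G1 X0.000 Y10.197
G1 X0.000 Y0.000
; layer 5
G0 Z19.044
G0 X0.000 Y0.000
G1 X12.347 Y0.000
G1 X12.347 Y10.197
G1 X0.000 Y10.197
G1 X0.000 Y0.000
; layer 6
G0 Z22.853
G0 X0.000 Y0.000
G1 X12.347 Y0.000
G1 X12.347 Y10.197
G1 X0.000 Y10.197
G1 X0.000 Y0.000
M2 ; end

The solid is a rectangular box, roughly 12.3 × 10.2 mm footprint and 22.9 mm tall. Slicing at Δz = 3.809 mm — 6 equal slices spanning the solid's height, so layer i sits at z = i·h/6 — gives 6 non-empty perimeters. Each is a 4-segment closed polygon; G0 lifts to the layer z and rapids to the start vertex, then G1 traces the edges.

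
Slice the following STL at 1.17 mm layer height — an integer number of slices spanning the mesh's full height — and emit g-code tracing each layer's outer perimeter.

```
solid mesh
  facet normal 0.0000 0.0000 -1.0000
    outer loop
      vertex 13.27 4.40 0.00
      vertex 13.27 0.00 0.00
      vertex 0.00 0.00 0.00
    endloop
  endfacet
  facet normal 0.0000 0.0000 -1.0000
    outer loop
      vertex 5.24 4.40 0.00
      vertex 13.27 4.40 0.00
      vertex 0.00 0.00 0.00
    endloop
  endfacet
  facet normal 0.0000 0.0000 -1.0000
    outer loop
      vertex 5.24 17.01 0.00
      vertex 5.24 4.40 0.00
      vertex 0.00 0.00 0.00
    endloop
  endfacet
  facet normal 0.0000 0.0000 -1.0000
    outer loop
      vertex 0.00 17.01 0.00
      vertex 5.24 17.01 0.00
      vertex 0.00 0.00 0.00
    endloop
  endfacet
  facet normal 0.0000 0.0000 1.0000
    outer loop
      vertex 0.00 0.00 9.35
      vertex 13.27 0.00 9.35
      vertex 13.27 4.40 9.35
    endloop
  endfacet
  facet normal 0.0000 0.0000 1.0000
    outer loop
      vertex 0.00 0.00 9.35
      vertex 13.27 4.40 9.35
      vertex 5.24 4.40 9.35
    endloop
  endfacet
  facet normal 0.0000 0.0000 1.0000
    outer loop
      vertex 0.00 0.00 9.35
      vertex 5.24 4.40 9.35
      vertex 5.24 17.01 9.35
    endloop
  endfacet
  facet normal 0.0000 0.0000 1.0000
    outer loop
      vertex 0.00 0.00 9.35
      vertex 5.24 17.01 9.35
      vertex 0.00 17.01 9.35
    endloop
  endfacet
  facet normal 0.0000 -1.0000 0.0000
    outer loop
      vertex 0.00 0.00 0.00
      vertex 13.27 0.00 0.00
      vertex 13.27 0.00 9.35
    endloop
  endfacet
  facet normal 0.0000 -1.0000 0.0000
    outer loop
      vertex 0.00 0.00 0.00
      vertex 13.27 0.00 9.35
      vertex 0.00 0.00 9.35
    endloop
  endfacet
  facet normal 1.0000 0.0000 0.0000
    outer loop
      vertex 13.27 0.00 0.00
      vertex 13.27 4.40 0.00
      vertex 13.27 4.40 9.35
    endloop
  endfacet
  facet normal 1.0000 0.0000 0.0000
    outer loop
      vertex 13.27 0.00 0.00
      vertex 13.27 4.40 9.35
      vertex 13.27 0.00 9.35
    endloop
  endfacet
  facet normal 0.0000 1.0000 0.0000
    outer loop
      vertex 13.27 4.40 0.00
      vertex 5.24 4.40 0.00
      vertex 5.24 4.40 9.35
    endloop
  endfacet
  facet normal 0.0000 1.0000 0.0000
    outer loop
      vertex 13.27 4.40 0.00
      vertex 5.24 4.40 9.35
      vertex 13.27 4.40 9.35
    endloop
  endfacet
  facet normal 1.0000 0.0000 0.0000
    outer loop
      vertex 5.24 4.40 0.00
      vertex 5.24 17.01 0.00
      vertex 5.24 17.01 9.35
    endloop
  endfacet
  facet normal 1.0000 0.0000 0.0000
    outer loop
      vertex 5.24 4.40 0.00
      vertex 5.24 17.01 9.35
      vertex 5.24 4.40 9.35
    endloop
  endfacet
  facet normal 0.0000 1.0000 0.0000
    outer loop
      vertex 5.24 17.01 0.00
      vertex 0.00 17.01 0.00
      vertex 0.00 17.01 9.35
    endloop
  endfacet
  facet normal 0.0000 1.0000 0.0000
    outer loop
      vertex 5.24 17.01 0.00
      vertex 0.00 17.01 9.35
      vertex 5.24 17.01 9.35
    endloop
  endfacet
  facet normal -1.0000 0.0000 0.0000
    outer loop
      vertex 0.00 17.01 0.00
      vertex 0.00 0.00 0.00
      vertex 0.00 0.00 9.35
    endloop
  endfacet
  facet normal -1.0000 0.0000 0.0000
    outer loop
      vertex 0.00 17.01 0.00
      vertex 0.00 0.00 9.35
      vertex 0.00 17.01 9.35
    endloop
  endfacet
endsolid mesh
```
; perimeter-only toolpath
G21 ; units = mm
G90 ; absolute positioning
G28 ; home
; layer 1
G0 Z1.17
G0 X0.00 Y0.00
G1 X13.27 Y0.00
G1 X13.27 Y4.40
G1 X5.24 Y4.40
G1 X5.24 Y17.01
G1 X0.00 Y17.01
G1 X0.00 Y0.00
; layer 2
G0 Z2.34
G0 X0.00 Y0.00
G1 X13.27 Y0.00
G1 X13.27 Y4.40
G1 X5.24 Y4.40
G1 X5.24 Y17.01
G1 X0.00 Y17.01
G1 X0.00 Y0.00
; layer 3
G0 Z3.51
G0 X0.00 Y0.00
G1 X13.27 Y0.00
G1 X13.27 Y4.40
G1 X5.24 Y4.40
G1 X5.24 Y17.01
G1 X0.00 Y17.01
G1 X0.00 Y0.00
; layer 4
G0 Z4.67
G0 X0.00 Y0.00
G1 X13.27 Y0.00
G1 X13.27 Y4.40
G1 X5.24 Y4.40
G1 X5.24 Y17.01
G1 X0.00 Y17.01
G1 X0.00 Y0.00
; layer 5
G0 Z5.84
G0 X0.00 Y0.00
G1 X13.27 Y0.00
G1 X13.27 Y4.40
G1 X5.24 Y4.40
G1 X5.24 Y17.01
G1 X0.00 Y17.01
G1 X0.00 Y0.00
; layer 6
G0 Z7.01
G0 X0.00 Y0.00
G1 X13.27 Y0.00
G1 X13.27 Y4.40
G1 X5.24 Y4.40
G1 X5.24 Y17.01
G1 X0.00 Y17.01
G1 X0.00 Y0.00
; layer 7
G0 Z8.18
G0 X0.00 Y0.00
G1 X13.27 Y0.00
G1 X13.27 Y4.40
G1 X5.24 Y4.40
G1 X5.24 Y17.01
G1 X0.00 Y17.01
G1 X0.00 Y0.00
; layer 8
G0 Z9.35
G0 X0.00 Y0.00
G1 X13.27 Y0.00
G1 X13.27 Y4.40
G1 X5.24 Y4.40
G1 X5.24 Y17.01
G1 X0.00 Y17.01
G1 X0.00 Y0.00
M2 ; end

The solid is an L-shaped prism: outer 13.3 × 17 mm, arm thicknesses ≈ 4.4 mm (horizontal) and 5.24 mm (vertical), extruded 9.35 mm in z. Slicing at Δz = 1.17 mm — 8 equal slices spanning the solid's height, so layer i sits at z = i·h/8 — gives 8 non-empty perimeters. Each is a 6-segment closed polygon; G0 lifts to the layer z and rapids to the start vertex, then G1 traces the edges.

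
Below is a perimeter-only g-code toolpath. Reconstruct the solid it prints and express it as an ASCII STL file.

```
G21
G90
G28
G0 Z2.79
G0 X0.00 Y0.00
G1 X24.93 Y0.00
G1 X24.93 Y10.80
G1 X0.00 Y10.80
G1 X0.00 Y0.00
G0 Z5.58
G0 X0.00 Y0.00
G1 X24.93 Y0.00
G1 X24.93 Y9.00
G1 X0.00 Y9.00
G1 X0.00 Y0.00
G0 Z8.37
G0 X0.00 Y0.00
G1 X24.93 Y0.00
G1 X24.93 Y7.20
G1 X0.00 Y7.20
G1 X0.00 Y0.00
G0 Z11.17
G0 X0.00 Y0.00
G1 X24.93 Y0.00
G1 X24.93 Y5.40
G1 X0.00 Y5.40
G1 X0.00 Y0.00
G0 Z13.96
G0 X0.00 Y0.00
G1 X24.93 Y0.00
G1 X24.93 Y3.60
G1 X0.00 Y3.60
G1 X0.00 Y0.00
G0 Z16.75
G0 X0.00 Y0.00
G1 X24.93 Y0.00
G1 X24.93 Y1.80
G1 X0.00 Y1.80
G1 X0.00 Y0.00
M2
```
solid part
  facet normal 0.0000 0.0000 -1.0000
    outer loop
      vertex 24.93 12.60 0.00
      vertex 24.93 0.00 0.00
      vertex 0.00 0.00 0.00
    endloop
  endfacet
  facet normal 0.0000 0.0000 -1.0000
    outer loop
      vertex 0.00 12.60 0.00
      vertex 24.93 12.60 0.00
      vertex 0.00 0.00 0.00
    endloop
  endfacet
  facet normal 0.0000 -1.0000 0.0000
    outer loop
      vertex 0.00 0.00 0.00
      vertex 24.93 0.00 0.00
      vertex 24.93 0.00 19.54
    endloop
  endfacet
  facet normal 0.0000 -1.0000 0.0000
    outer loop
      vertex 0.00 0.00 0.00
      vertex 24.93 0.00 19.54
      vertex 0.00 0.00 19.54
    endloop
  endfacet
  facet normal 0.0000 0.8404 0.5419
    outer loop
      vertex 0.00 0.00 19.54
      vertex 24.93 0.00 19.54
      vertex 24.93 12.60 0.00
    endloop
  endfacet
  facet normal 0.0000 0.8404 0.5419
    outer loop
      vertex 0.00 0.00 19.54
      vertex 24.93 12.60 0.00
      vertex 0.00 12.60 0.00
    endloop
  endfacet
  facet normal -1.0000 0.0000 0.0000
    outer loop
      vertex 0.00 0.00 19.54
      vertex 0.00 12.60 0.00
      vertex 0.00 0.00 0.00
    endloop
  endfacet
  facet normal 1.0000 0.0000 0.0000
    outer loop
      vertex 24.93 0.00 0.00
      vertex 24.93 12.60 0.00
      vertex 24.93 0.00 19.54
    endloop
  endfacet
endsolid part

The G0 Z moves step by Δz≈2.79 mm. The G1 loops shrink linearly with z, so the solid tapers from its base footprint up to z≈19.5. Closing with a flat bottom cap and the tapered top and triangulating gives 8 facets — a wedge (ramp): 24.9 × 12.6 mm base, rising to 19.5 mm along the y=0 edge and sloping linearly to z=0 at y=12.6.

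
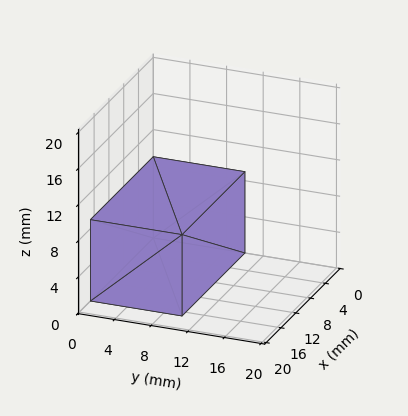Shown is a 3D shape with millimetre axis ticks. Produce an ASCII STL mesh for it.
Reading the render: the shape is a rectangular box, roughly 17 × 10 mm footprint and 9 mm tall (dimensions read to the nearest mm from the axis ticks). For the STL, each face is triangulated and given an outward normal.

solid part
  facet normal 0.0000 0.0000 -1.0000
    outer loop
      vertex 17.000 10.000 0.000
      vertex 17.000 0.000 0.000
      vertex 0.000 0.000 0.000
    endloop
  endfacet
  facet normal 0.0000 0.0000 -1.0000
    outer loop
      vertex 0.000 10.000 0.000
      vertex 17.000 10.000 0.000
      vertex 0.000 0.000 0.000
    endloop
  endfacet
  facet normal 0.0000 0.0000 1.0000
    outer loop
      vertex 0.000 0.000 9.000
      vertex 17.000 0.000 9.000
      vertex 17.000 10.000 9.000
    endloop
  endfacet
  facet normal 0.0000 0.0000 1.0000
    outer loop
      vertex 0.000 0.000 9.000
      vertex 17.000 10.000 9.000
      vertex 0.000 10.000 9.000
    endloop
  endfacet
  facet normal 0.0000 -1.0000 0.0000
    outer loop
      vertex 0.000 0.000 0.000
      vertex 17.000 0.000 0.000
      vertex 17.000 0.000 9.000
    endloop
  endfacet
  facet normal 0.0000 -1.0000 0.0000
    outer loop
      vertex 0.000 0.000 0.000
      vertex 17.000 0.000 9.000
      vertex 0.000 0.000 9.000
    endloop
  endfacet
  facet normal 0.0000 1.0000 0.0000
    outer loop
      vertex 17.000 10.000 9.000
      vertex 17.000 10.000 0.000
      vertex 0.000 10.000 0.000
    endloop
  endfacet
  facet normal 0.0000 1.0000 0.0000
    outer loop
      vertex 0.000 10.000 9.000
      vertex 17.000 10.000 9.000
      vertex 0.000 10.000 0.000
    endloop
  endfacet
  facet normal -1.0000 0.0000 0.0000
    outer loop
      vertex 0.000 10.000 9.000
      vertex 0.000 10.000 0.000
      vertex 0.000 0.000 0.000
    endloop
  endfacet
  facet normal -1.0000 0.0000 0.0000
    outer loop
      vertex 0.000 0.000 9.000
      vertex 0.000 10.000 9.000
      vertex 0.000 0.000 0.000
    endloop
  endfacet
  facet normal 1.0000 0.0000 0.0000
    outer loop
      vertex 17.000 0.000 0.000
      vertex 17.000 10.000 0.000
      vertex 17.000 10.000 9.000
    endloop
  endfacet
  facet normal 1.0000 0.0000 0.0000
    outer loop
      vertex 17.000 0.000 0.000
      vertex 17.000 10.000 9.000
      vertex 17.000 0.000 9.000
    endloop
  endfacet
endsolid part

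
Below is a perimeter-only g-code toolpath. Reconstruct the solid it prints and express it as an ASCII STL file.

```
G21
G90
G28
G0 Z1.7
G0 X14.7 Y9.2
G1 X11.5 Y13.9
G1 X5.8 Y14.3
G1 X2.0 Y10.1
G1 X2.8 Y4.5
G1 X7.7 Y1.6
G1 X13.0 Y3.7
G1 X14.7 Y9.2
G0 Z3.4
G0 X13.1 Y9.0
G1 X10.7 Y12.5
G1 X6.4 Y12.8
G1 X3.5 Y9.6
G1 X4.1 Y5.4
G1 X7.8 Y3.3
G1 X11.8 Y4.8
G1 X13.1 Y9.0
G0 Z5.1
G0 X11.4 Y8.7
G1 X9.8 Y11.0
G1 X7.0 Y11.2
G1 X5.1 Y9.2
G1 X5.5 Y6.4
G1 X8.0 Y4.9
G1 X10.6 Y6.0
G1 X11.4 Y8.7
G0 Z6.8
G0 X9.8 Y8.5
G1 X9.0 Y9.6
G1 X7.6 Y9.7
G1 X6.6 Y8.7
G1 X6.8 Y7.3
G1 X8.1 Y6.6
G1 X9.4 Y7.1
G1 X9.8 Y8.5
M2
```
solid part
  facet normal 0.0000 0.0000 -1.0000
    outer loop
      vertex 5.2 15.8 0.0
      vertex 12.3 15.3 0.0
      vertex 16.3 9.5 0.0
    endloop
  endfacet
  facet normal 0.0000 0.0000 -1.0000
    outer loop
      vertex 0.4 10.6 0.0
      vertex 5.2 15.8 0.0
      vertex 16.3 9.5 0.0
    endloop
  endfacet
  facet normal 0.0000 0.0000 -1.0000
    outer loop
      vertex 1.4 3.6 0.0
      vertex 0.4 10.6 0.0
      vertex 16.3 9.5 0.0
    endloop
  endfacet
  facet normal 0.0000 0.0000 -1.0000
    outer loop
      vertex 7.6 0.0 0.0
      vertex 1.4 3.6 0.0
      vertex 16.3 9.5 0.0
    endloop
  endfacet
  facet normal 0.0000 0.0000 -1.0000
    outer loop
      vertex 14.2 2.6 0.0
      vertex 7.6 0.0 0.0
      vertex 16.3 9.5 0.0
    endloop
  endfacet
  facet normal 0.6207 0.4280 0.6569
    outer loop
      vertex 16.3 9.5 0.0
      vertex 12.3 15.3 0.0
      vertex 8.2 8.2 8.5
    endloop
  endfacet
  facet normal 0.0531 0.7537 0.6551
    outer loop
      vertex 12.3 15.3 0.0
      vertex 5.2 15.8 0.0
      vertex 8.2 8.2 8.5
    endloop
  endfacet
  facet normal -0.5555 0.5128 0.6546
    outer loop
      vertex 5.2 15.8 0.0
      vertex 0.4 10.6 0.0
      vertex 8.2 8.2 8.5
    endloop
  endfacet
  facet normal -0.7474 -0.1068 0.6557
    outer loop
      vertex 0.4 10.6 0.0
      vertex 1.4 3.6 0.0
      vertex 8.2 8.2 8.5
    endloop
  endfacet
  facet normal -0.3789 -0.6525 0.6562
    outer loop
      vertex 1.4 3.6 0.0
      vertex 7.6 0.0 0.0
      vertex 8.2 8.2 8.5
    endloop
  endfacet
  facet normal 0.2763 -0.7014 0.6571
    outer loop
      vertex 7.6 0.0 0.0
      vertex 14.2 2.6 0.0
      vertex 8.2 8.2 8.5
    endloop
  endfacet
  facet normal 0.7228 -0.2200 0.6551
    outer loop
      vertex 14.2 2.6 0.0
      vertex 16.3 9.5 0.0
      vertex 8.2 8.2 8.5
    endloop
  endfacet
endsolid part

The G0 Z moves step by Δz≈1.7 mm. The G1 loops shrink linearly with z, so the solid tapers from its base footprint up to z≈8.5. Closing with a flat bottom cap and the tapered top and triangulating gives 12 facets — a regular 7-sided pyramid, base circumscribed radius ≈ 8.2 mm, apex at z ≈ 8.5 mm.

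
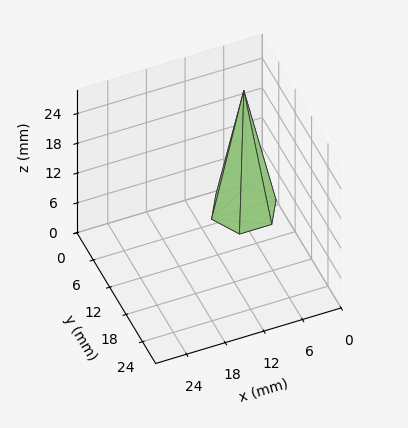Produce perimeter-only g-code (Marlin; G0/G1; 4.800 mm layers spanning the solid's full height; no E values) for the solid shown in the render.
Reading the render: the shape is a regular 6-sided pyramid, base circumscribed radius ≈ 5 mm, apex at z ≈ 24 mm (dimensions read to the nearest mm from the axis ticks). For the g-code, the solid's height is divided into equal slices at the stated Δz and each level perimeter traced with G1 moves after a G0 lift.

; perimeter-only toolpath
G21 ; units = mm
G90 ; absolute positioning
G28 ; home
; layer 1
G0 Z4.800
G0 X9.000 Y5.000
G1 X7.000 Y8.464
G1 X3.000 Y8.464
G1 X1.000 Y5.000
G1 X3.000 Y1.536
G1 X7.000 Y1.536
G1 X9.000 Y5.000
; layer 2
G0 Z9.600
G0 X8.000 Y5.000
G1 X6.500 Y7.598
G1 X3.500 Y7.598
G1 X2.000 Y5.000
G1 X3.500 Y2.402
G1 X6.500 Y2.402
G1 X8.000 Y5.000
; layer 3
G0 Z14.400
G0 X7.000 Y5.000
G1 X6.000 Y6.732
G1 X4.000 Y6.732
G1 X3.000 Y5.000
G1 X4.000 Y3.268
G1 X6.000 Y3.268
G1 X7.000 Y5.000
; layer 4
G0 Z19.200
G0 X6.000 Y5.000
G1 X5.500 Y5.866
G1 X4.500 Y5.866
G1 X4.000 Y5.000
G1 X4.500 Y4.134
G1 X5.500 Y4.134
G1 X6.000 Y5.000
M2 ; end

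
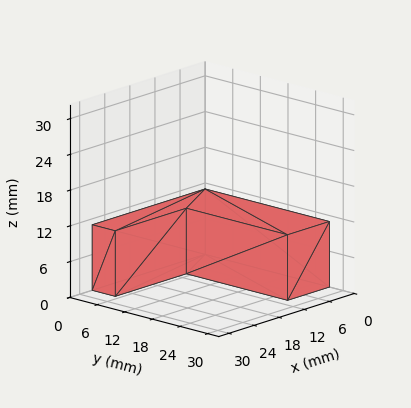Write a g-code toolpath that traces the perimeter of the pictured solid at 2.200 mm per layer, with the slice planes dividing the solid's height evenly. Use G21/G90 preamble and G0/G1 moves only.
Reading the render: the shape is an L-shaped prism: outer 27 × 27 mm, arm thicknesses ≈ 5 mm (horizontal) and 10 mm (vertical), extruded 11 mm in z (dimensions read to the nearest mm from the axis ticks). For the g-code, the solid's height is divided into equal slices at the stated Δz and each level perimeter traced with G1 moves after a G0 lift.

; perimeter-only toolpath
G21 ; units = mm
G90 ; absolute positioning
G28 ; home
; layer 1
G0 Z2.200
G0 X0.000 Y0.000
G1 X27.000 Y0.000
G1 X27.000 Y5.000
G1 X10.000 Y5.000
G1 X10.000 Y27.000
G1 X0.000 Y27.000
G1 X0.000 Y0.000
; layer 2
G0 Z4.400
G0 X0.000 Y0.000
G1 X27.000 Y0.000
G1 X27.000 Y5.000
G1 X10.000 Y5.000
G1 X10.000 Y27.000
G1 X0.000 Y27.000
G1 X0.000 Y0.000
; layer 3
G0 Z6.600
G0 X0.000 Y0.000
G1 X27.000 Y0.000
G1 X27.000 Y5.000
G1 X10.000 Y5.000
G1 X10.000 Y27.000
G1 X0.000 Y27.000
G1 X0.000 Y0.000
; layer 4
G0 Z8.800
G0 X0.000 Y0.000
G1 X27.000 Y0.000
G1 X27.000 Y5.000
G1 X10.000 Y5.000
G1 X10.000 Y27.000
G1 X0.000 Y27.000
G1 X0.000 Y0.000
; layer 5
G0 Z11.000
G0 X0.000 Y0.000
G1 X27.000 Y0.000
G1 X27.000 Y5.000
G1 X10.000 Y5.000
G1 X10.000 Y27.000
G1 X0.000 Y27.000
G1 X0.000 Y0.000
M2 ; end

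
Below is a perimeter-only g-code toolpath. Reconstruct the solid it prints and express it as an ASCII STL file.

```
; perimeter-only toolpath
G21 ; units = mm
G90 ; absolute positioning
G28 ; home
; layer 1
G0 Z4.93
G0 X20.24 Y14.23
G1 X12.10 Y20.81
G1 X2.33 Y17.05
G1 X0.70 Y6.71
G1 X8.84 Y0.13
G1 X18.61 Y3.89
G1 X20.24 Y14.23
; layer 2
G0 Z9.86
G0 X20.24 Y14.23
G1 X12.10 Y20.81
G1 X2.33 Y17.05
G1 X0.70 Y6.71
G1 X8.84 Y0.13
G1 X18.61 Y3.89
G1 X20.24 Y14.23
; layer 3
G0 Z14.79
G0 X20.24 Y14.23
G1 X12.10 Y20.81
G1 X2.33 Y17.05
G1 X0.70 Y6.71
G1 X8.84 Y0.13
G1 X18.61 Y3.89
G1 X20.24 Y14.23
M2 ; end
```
solid part
  facet normal 0.0000 0.0000 -1.0000
    outer loop
      vertex 2.33 17.05 0.00
      vertex 12.10 20.81 0.00
      vertex 20.24 14.23 0.00
    endloop
  endfacet
  facet normal 0.0000 0.0000 -1.0000
    outer loop
      vertex 0.70 6.71 0.00
      vertex 2.33 17.05 0.00
      vertex 20.24 14.23 0.00
    endloop
  endfacet
  facet normal 0.0000 0.0000 -1.0000
    outer loop
      vertex 8.84 0.13 0.00
      vertex 0.70 6.71 0.00
      vertex 20.24 14.23 0.00
    endloop
  endfacet
  facet normal 0.0000 0.0000 -1.0000
    outer loop
      vertex 18.61 3.89 0.00
      vertex 8.84 0.13 0.00
      vertex 20.24 14.23 0.00
    endloop
  endfacet
  facet normal 0.0000 0.0000 1.0000
    outer loop
      vertex 20.24 14.23 14.79
      vertex 12.10 20.81 14.79
      vertex 2.33 17.05 14.79
    endloop
  endfacet
  facet normal 0.0000 0.0000 1.0000
    outer loop
      vertex 20.24 14.23 14.79
      vertex 2.33 17.05 14.79
      vertex 0.70 6.71 14.79
    endloop
  endfacet
  facet normal 0.0000 0.0000 1.0000
    outer loop
      vertex 20.24 14.23 14.79
      vertex 0.70 6.71 14.79
      vertex 8.84 0.13 14.79
    endloop
  endfacet
  facet normal 0.0000 0.0000 1.0000
    outer loop
      vertex 20.24 14.23 14.79
      vertex 8.84 0.13 14.79
      vertex 18.61 3.89 14.79
    endloop
  endfacet
  facet normal 0.6286 0.7777 0.0000
    outer loop
      vertex 20.24 14.23 0.00
      vertex 12.10 20.81 0.00
      vertex 12.10 20.81 14.79
    endloop
  endfacet
  facet normal 0.6286 0.7777 0.0000
    outer loop
      vertex 20.24 14.23 0.00
      vertex 12.10 20.81 14.79
      vertex 20.24 14.23 14.79
    endloop
  endfacet
  facet normal -0.3592 0.9333 0.0000
    outer loop
      vertex 12.10 20.81 0.00
      vertex 2.33 17.05 0.00
      vertex 2.33 17.05 14.79
    endloop
  endfacet
  facet normal -0.3592 0.9333 0.0000
    outer loop
      vertex 12.10 20.81 0.00
      vertex 2.33 17.05 14.79
      vertex 12.10 20.81 14.79
    endloop
  endfacet
  facet normal -0.9878 0.1557 0.0000
    outer loop
      vertex 2.33 17.05 0.00
      vertex 0.70 6.71 0.00
      vertex 0.70 6.71 14.79
    endloop
  endfacet
  facet normal -0.9878 0.1557 0.0000
    outer loop
      vertex 2.33 17.05 0.00
      vertex 0.70 6.71 14.79
      vertex 2.33 17.05 14.79
    endloop
  endfacet
  facet normal -0.6286 -0.7777 0.0000
    outer loop
      vertex 0.70 6.71 0.00
      vertex 8.84 0.13 0.00
      vertex 8.84 0.13 14.79
    endloop
  endfacet
  facet normal -0.6286 -0.7777 0.0000
    outer loop
      vertex 0.70 6.71 0.00
      vertex 8.84 0.13 14.79
      vertex 0.70 6.71 14.79
    endloop
  endfacet
  facet normal 0.3592 -0.9333 0.0000
    outer loop
      vertex 8.84 0.13 0.00
      vertex 18.61 3.89 0.00
      vertex 18.61 3.89 14.79
    endloop
  endfacet
  facet normal 0.3592 -0.9333 0.0000
    outer loop
      vertex 8.84 0.13 0.00
      vertex 18.61 3.89 14.79
      vertex 8.84 0.13 14.79
    endloop
  endfacet
  facet normal 0.9878 -0.1557 0.0000
    outer loop
      vertex 18.61 3.89 0.00
      vertex 20.24 14.23 0.00
      vertex 20.24 14.23 14.79
    endloop
  endfacet
  facet normal 0.9878 -0.1557 0.0000
    outer loop
      vertex 18.61 3.89 0.00
      vertex 20.24 14.23 14.79
      vertex 18.61 3.89 14.79
    endloop
  endfacet
endsolid part

The G0 Z moves step by Δz≈4.93 mm. Every layer's G1 loop is the same polygon, so the solid is a straight extrusion of it from z=0 to z≈14.8. Closing with flat bottom and top caps and triangulating gives 20 facets — a regular 6-sided prism (a cylinder approximated with 6 flat sides), circumscribed radius ≈ 10.5 mm, height ≈ 14.8 mm.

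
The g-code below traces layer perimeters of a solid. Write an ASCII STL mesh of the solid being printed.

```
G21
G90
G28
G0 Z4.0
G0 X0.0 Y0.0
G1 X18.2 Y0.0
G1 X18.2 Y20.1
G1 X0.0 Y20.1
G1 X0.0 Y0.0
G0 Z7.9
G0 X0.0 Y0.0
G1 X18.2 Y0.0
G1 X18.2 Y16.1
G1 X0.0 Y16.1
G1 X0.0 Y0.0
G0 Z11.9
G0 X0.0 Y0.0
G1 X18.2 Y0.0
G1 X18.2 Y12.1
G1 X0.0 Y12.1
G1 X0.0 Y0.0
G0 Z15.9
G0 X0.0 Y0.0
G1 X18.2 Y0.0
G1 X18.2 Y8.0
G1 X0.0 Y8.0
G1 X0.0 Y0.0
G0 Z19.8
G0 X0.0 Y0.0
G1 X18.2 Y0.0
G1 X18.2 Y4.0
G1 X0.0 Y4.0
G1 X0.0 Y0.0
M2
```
solid part
  facet normal 0.0000 0.0000 -1.0000
    outer loop
      vertex 18.2 24.1 0.0
      vertex 18.2 0.0 0.0
      vertex 0.0 0.0 0.0
    endloop
  endfacet
  facet normal 0.0000 0.0000 -1.0000
    outer loop
      vertex 0.0 24.1 0.0
      vertex 18.2 24.1 0.0
      vertex 0.0 0.0 0.0
    endloop
  endfacet
  facet normal 0.0000 -1.0000 0.0000
    outer loop
      vertex 0.0 0.0 0.0
      vertex 18.2 0.0 0.0
      vertex 18.2 0.0 23.8
    endloop
  endfacet
  facet normal 0.0000 -1.0000 0.0000
    outer loop
      vertex 0.0 0.0 0.0
      vertex 18.2 0.0 23.8
      vertex 0.0 0.0 23.8
    endloop
  endfacet
  facet normal 0.0000 0.7027 0.7115
    outer loop
      vertex 0.0 0.0 23.8
      vertex 18.2 0.0 23.8
      vertex 18.2 24.1 0.0
    endloop
  endfacet
  facet normal 0.0000 0.7027 0.7115
    outer loop
      vertex 0.0 0.0 23.8
      vertex 18.2 24.1 0.0
      vertex 0.0 24.1 0.0
    endloop
  endfacet
  facet normal -1.0000 0.0000 0.0000
    outer loop
      vertex 0.0 0.0 23.8
      vertex 0.0 24.1 0.0
      vertex 0.0 0.0 0.0
    endloop
  endfacet
  facet normal 1.0000 0.0000 0.0000
    outer loop
      vertex 18.2 0.0 0.0
      vertex 18.2 24.1 0.0
      vertex 18.2 0.0 23.8
    endloop
  endfacet
endsolid part

The G0 Z moves step by Δz≈4.0 mm. The G1 loops shrink linearly with z, so the solid tapers from its base footprint up to z≈23.8. Closing with a flat bottom cap and the tapered top and triangulating gives 8 facets — a wedge (ramp): 18.2 × 24.1 mm base, rising to 23.8 mm along the y=0 edge and sloping linearly to z=0 at y=24.1.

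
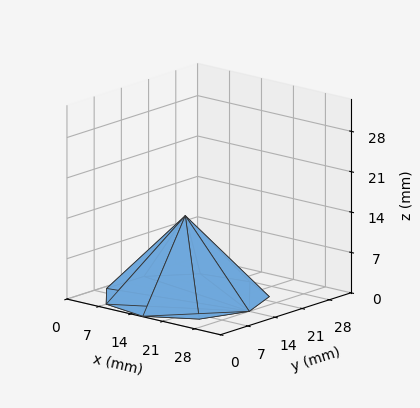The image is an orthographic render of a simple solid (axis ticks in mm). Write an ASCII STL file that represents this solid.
Reading the render: the shape is a regular 9-sided pyramid, base circumscribed radius ≈ 14 mm, apex at z ≈ 14 mm (dimensions read to the nearest mm from the axis ticks). For the STL, each face is triangulated and given an outward normal.

solid part
  facet normal 0.0000 0.0000 -1.0000
    outer loop
      vertex 16.431 27.787 0.000
      vertex 24.725 22.999 0.000
      vertex 28.000 14.000 0.000
    endloop
  endfacet
  facet normal 0.0000 0.0000 -1.0000
    outer loop
      vertex 7.000 26.124 0.000
      vertex 16.431 27.787 0.000
      vertex 28.000 14.000 0.000
    endloop
  endfacet
  facet normal 0.0000 0.0000 -1.0000
    outer loop
      vertex 0.844 18.788 0.000
      vertex 7.000 26.124 0.000
      vertex 28.000 14.000 0.000
    endloop
  endfacet
  facet normal 0.0000 0.0000 -1.0000
    outer loop
      vertex 0.844 9.212 0.000
      vertex 0.844 18.788 0.000
      vertex 28.000 14.000 0.000
    endloop
  endfacet
  facet normal 0.0000 0.0000 -1.0000
    outer loop
      vertex 7.000 1.876 0.000
      vertex 0.844 9.212 0.000
      vertex 28.000 14.000 0.000
    endloop
  endfacet
  facet normal 0.0000 0.0000 -1.0000
    outer loop
      vertex 16.431 0.213 0.000
      vertex 7.000 1.876 0.000
      vertex 28.000 14.000 0.000
    endloop
  endfacet
  facet normal 0.0000 0.0000 -1.0000
    outer loop
      vertex 24.725 5.001 0.000
      vertex 16.431 0.213 0.000
      vertex 28.000 14.000 0.000
    endloop
  endfacet
  facet normal 0.6848 0.2492 0.6848
    outer loop
      vertex 28.000 14.000 0.000
      vertex 24.725 22.999 0.000
      vertex 14.000 14.000 14.000
    endloop
  endfacet
  facet normal 0.3643 0.6311 0.6848
    outer loop
      vertex 24.725 22.999 0.000
      vertex 16.431 27.787 0.000
      vertex 14.000 14.000 14.000
    endloop
  endfacet
  facet normal -0.1266 0.7177 0.6848
    outer loop
      vertex 16.431 27.787 0.000
      vertex 7.000 26.124 0.000
      vertex 14.000 14.000 14.000
    endloop
  endfacet
  facet normal -0.5582 0.4684 0.6848
    outer loop
      vertex 7.000 26.124 0.000
      vertex 0.844 18.788 0.000
      vertex 14.000 14.000 14.000
    endloop
  endfacet
  facet normal -0.7287 0.0000 0.6848
    outer loop
      vertex 0.844 18.788 0.000
      vertex 0.844 9.212 0.000
      vertex 14.000 14.000 14.000
    endloop
  endfacet
  facet normal -0.5582 -0.4684 0.6848
    outer loop
      vertex 0.844 9.212 0.000
      vertex 7.000 1.876 0.000
      vertex 14.000 14.000 14.000
    endloop
  endfacet
  facet normal -0.1266 -0.7177 0.6848
    outer loop
      vertex 7.000 1.876 0.000
      vertex 16.431 0.213 0.000
      vertex 14.000 14.000 14.000
    endloop
  endfacet
  facet normal 0.3643 -0.6311 0.6848
    outer loop
      vertex 16.431 0.213 0.000
      vertex 24.725 5.001 0.000
      vertex 14.000 14.000 14.000
    endloop
  endfacet
  facet normal 0.6848 -0.2492 0.6848
    outer loop
      vertex 24.725 5.001 0.000
      vertex 28.000 14.000 0.000
      vertex 14.000 14.000 14.000
    endloop
  endfacet
endsolid part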